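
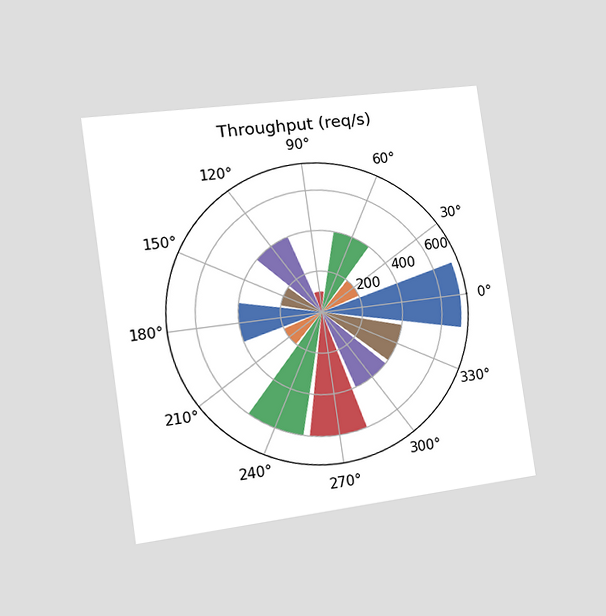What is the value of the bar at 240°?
The chart is tilted about 8° counter-clockwise and viewed slightly from the left. The bar at 240° reaches 600req/s on the radial axis.

600req/s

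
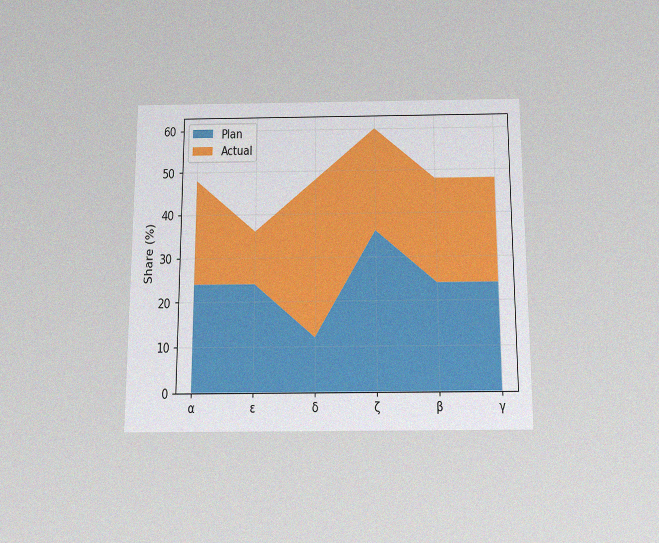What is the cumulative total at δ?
The chart is viewed slightly from below, with some photo noise. The stacked total at δ reaches 48%.

48%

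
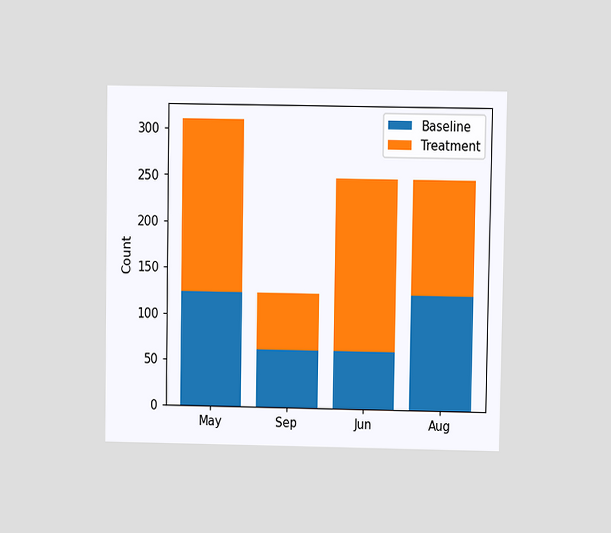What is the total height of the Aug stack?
The chart is viewed at a slight angle. The Aug stack's top reaches 248 on the y-axis.

248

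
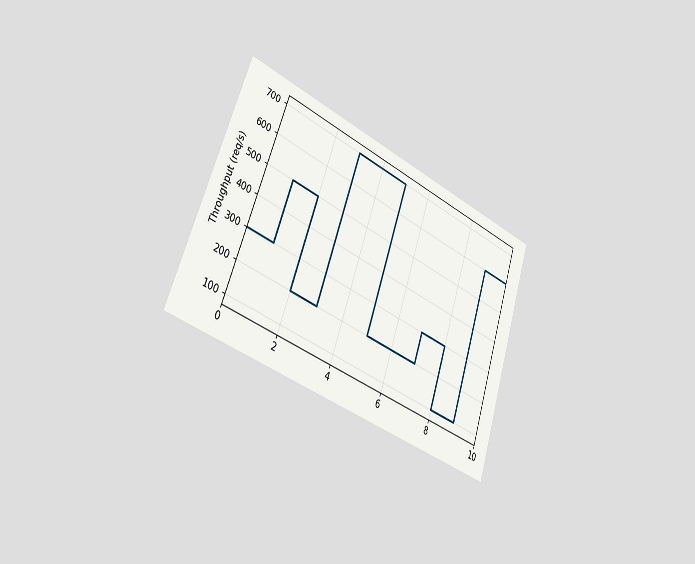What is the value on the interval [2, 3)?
The chart is tilted about 19° clockwise and viewed slightly from the left. On [2, 3) the step sits at 200req/s.

200req/s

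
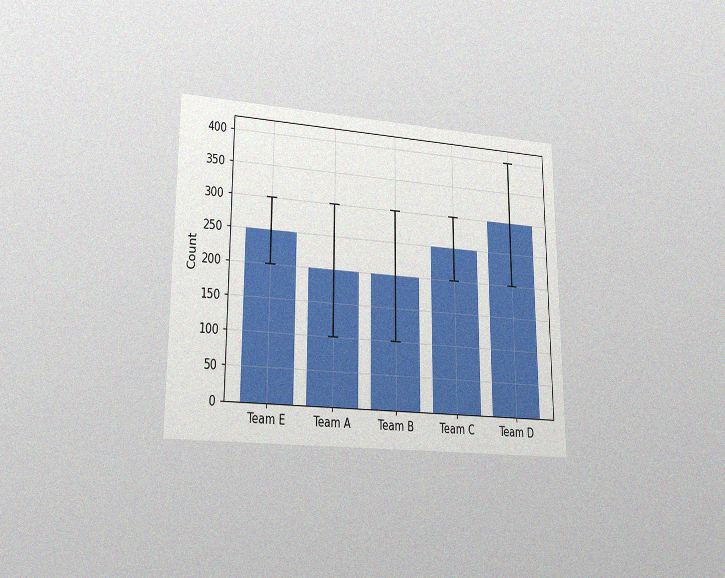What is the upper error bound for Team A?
300

The chart is viewed at a slight angle, with some photo noise. The Team A bar's upper whisker reaches 300.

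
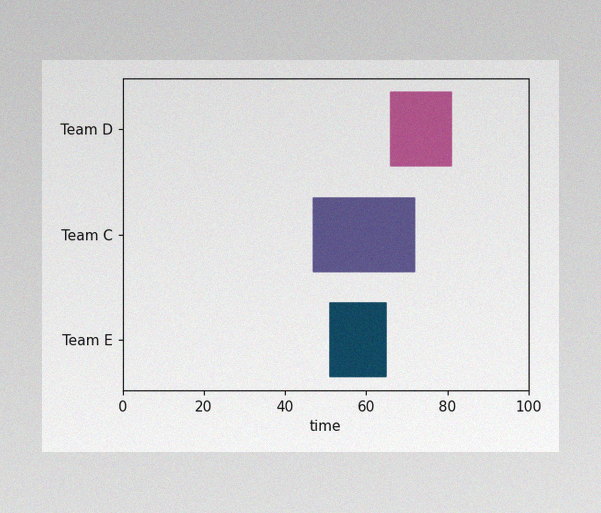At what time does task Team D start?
The image has some photo noise and uneven lighting. The Team D bar begins at t=66.

66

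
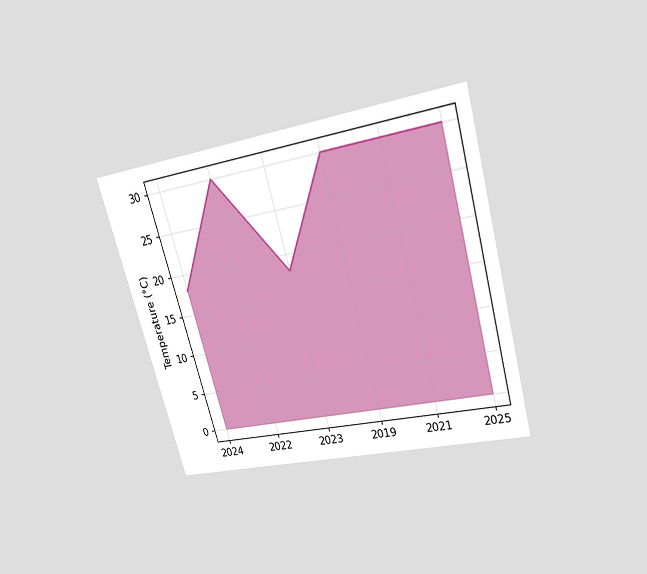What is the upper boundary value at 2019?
30°C

The chart is tilted about 15° counter-clockwise and viewed slightly from above. At 2019 the upper boundary is at 30°C.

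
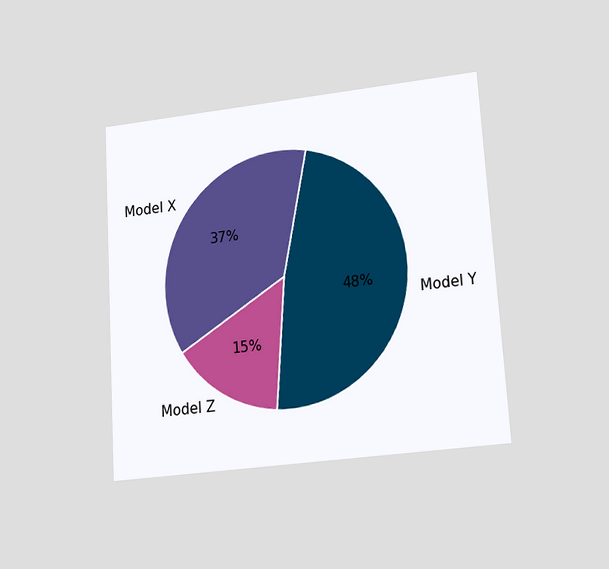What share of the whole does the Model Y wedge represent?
48%

The chart is tilted about 3° counter-clockwise and viewed at a slight angle. The Model Y slice takes up 48% of the pie.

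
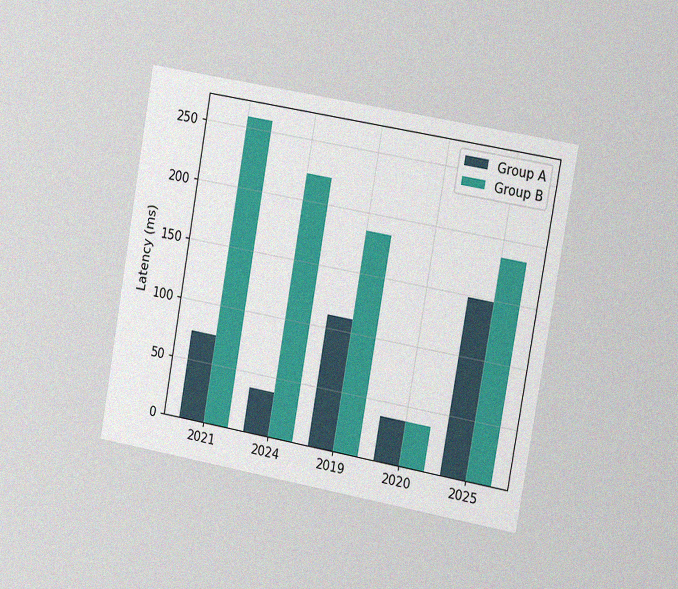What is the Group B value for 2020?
The chart is tilted about 10° clockwise and viewed slightly from the right, with some photo noise. The Group B bar at 2020 reaches 37ms on the y-axis.

37ms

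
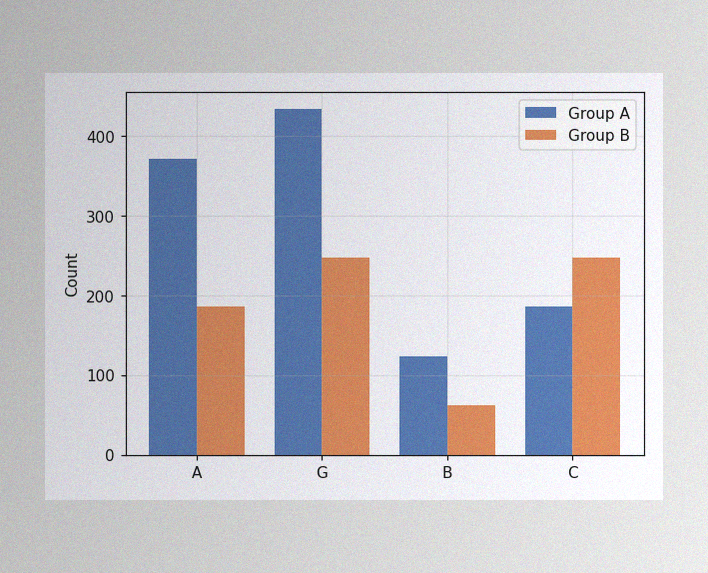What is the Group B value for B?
62

The image has some photo noise and uneven lighting. The Group B bar at B reaches 62 on the y-axis.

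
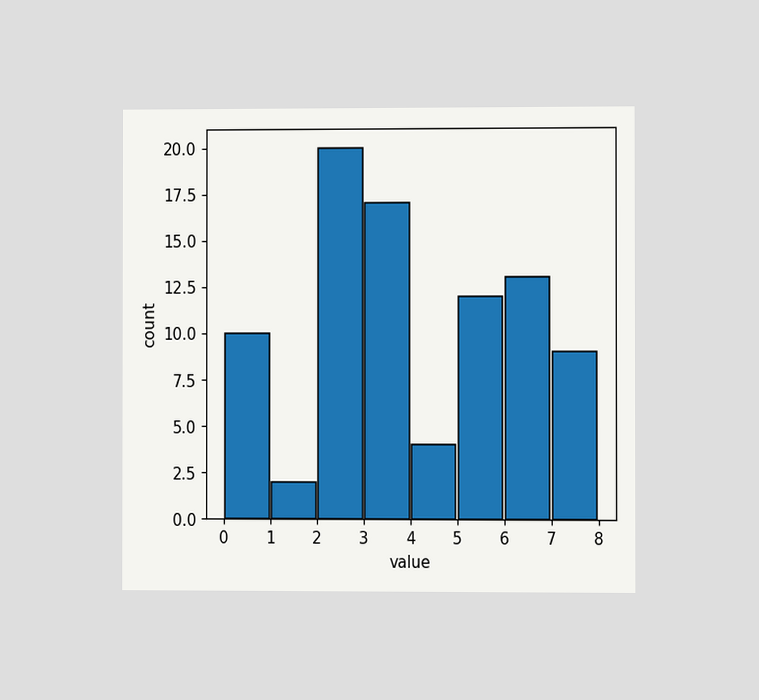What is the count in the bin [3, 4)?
The chart is viewed at a slight angle. The [3, 4) bin has height 17.

17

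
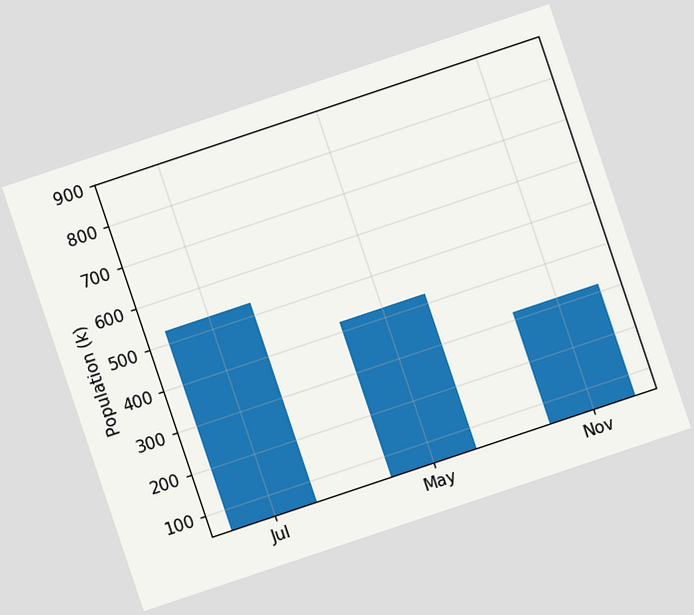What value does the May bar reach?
The chart is tilted about 19° counter-clockwise. Reading along the chart's y-axis, the May bar reaches 424k.

424k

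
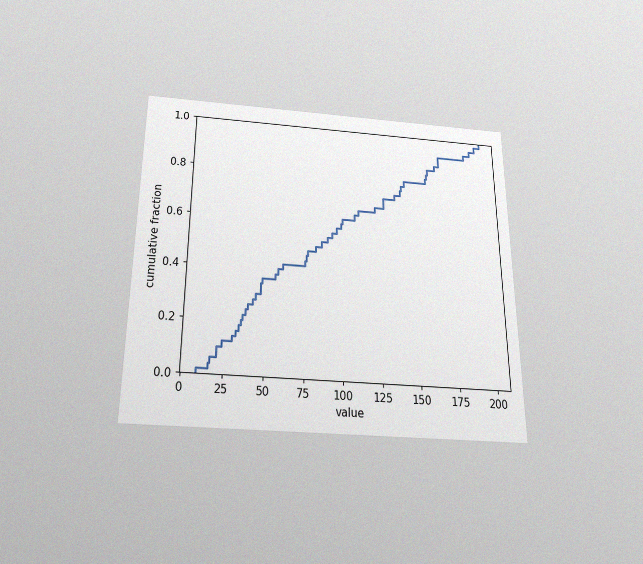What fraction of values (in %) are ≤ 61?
42%

The chart is viewed slightly from below, with some photo noise. At x=61 the ECDF step is at 42%.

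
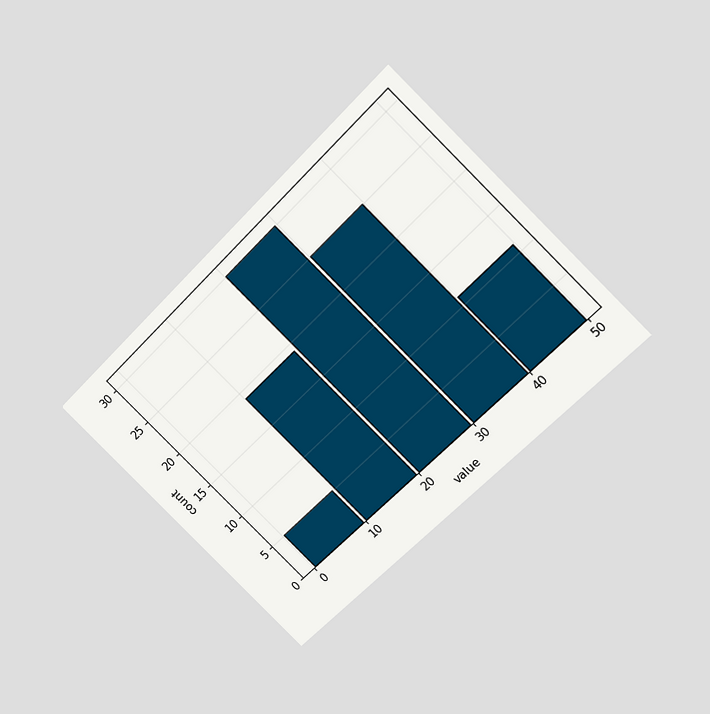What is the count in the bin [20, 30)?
30

The chart is tilted about 45° counter-clockwise and viewed at a slight angle. The [20, 30) bin has height 30.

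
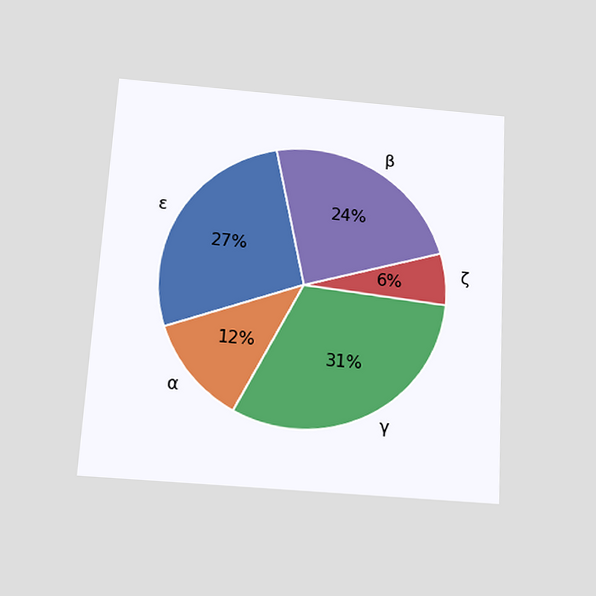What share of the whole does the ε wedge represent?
The chart is tilted about 3° clockwise and viewed slightly from below. The ε slice takes up 27% of the pie.

27%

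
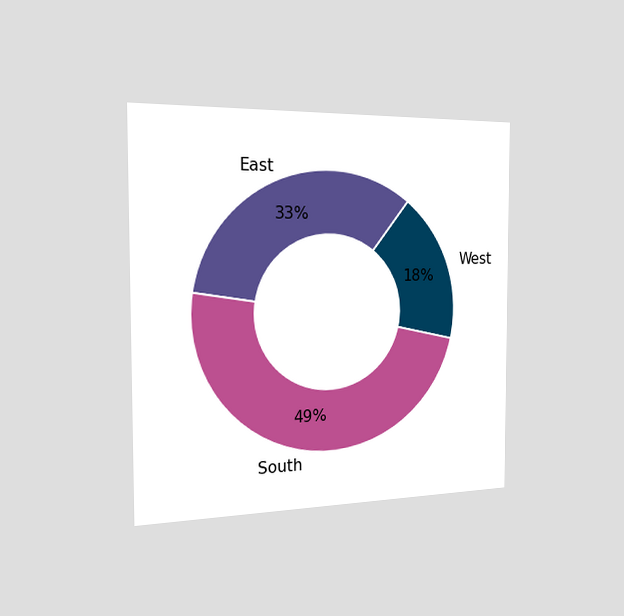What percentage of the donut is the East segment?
The chart is viewed slightly from the left. The East segment takes up 33% of the ring.

33%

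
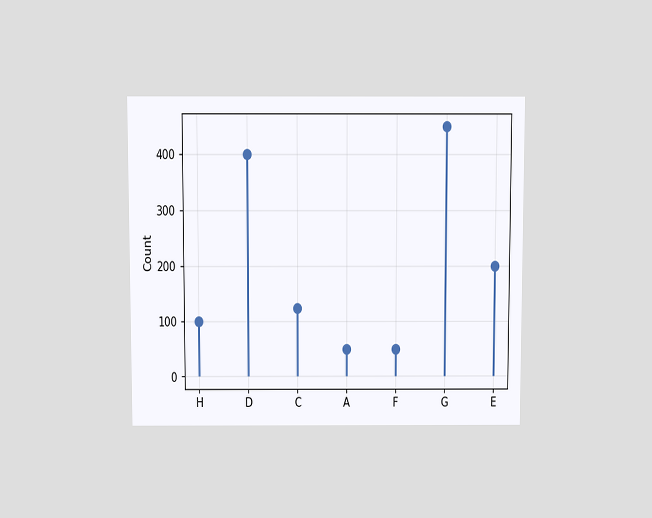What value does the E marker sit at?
The chart is viewed slightly from above. The E marker sits at 200.

200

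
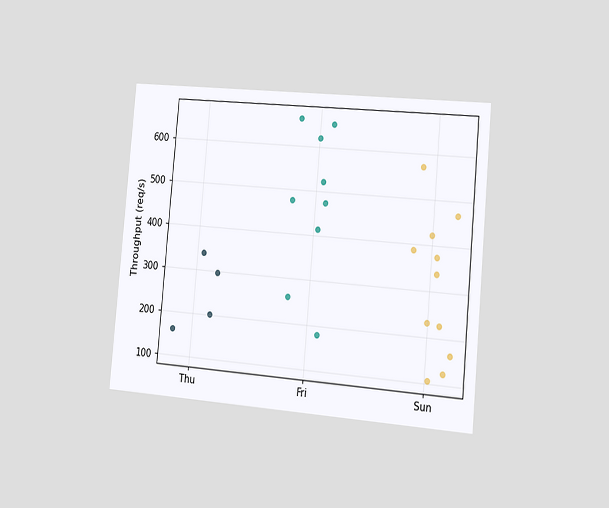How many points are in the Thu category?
The chart is tilted about 5° clockwise and viewed slightly from the right. Counting the markers in the Thu column gives 4.

4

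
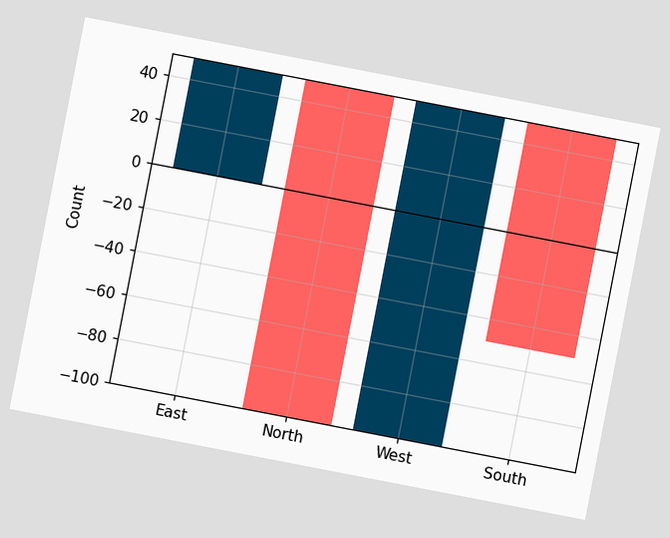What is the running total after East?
50

The chart is tilted about 11° clockwise. After East the running total reaches 50.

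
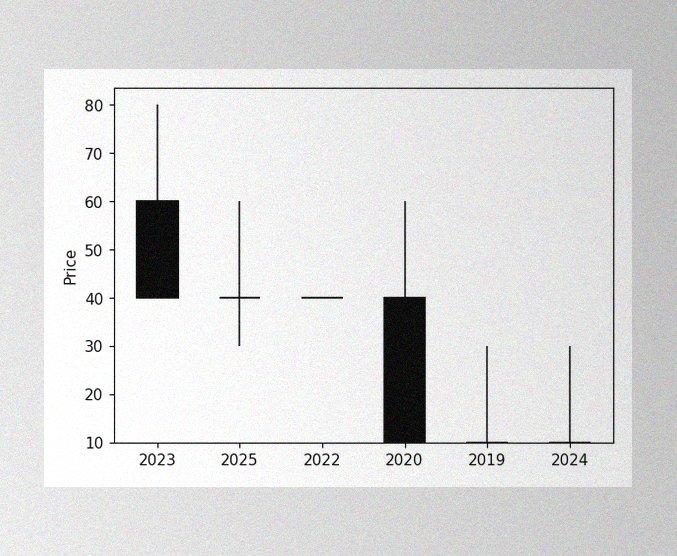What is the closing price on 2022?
The image has some photo noise and uneven lighting. The 2022 candle closes at 40.

40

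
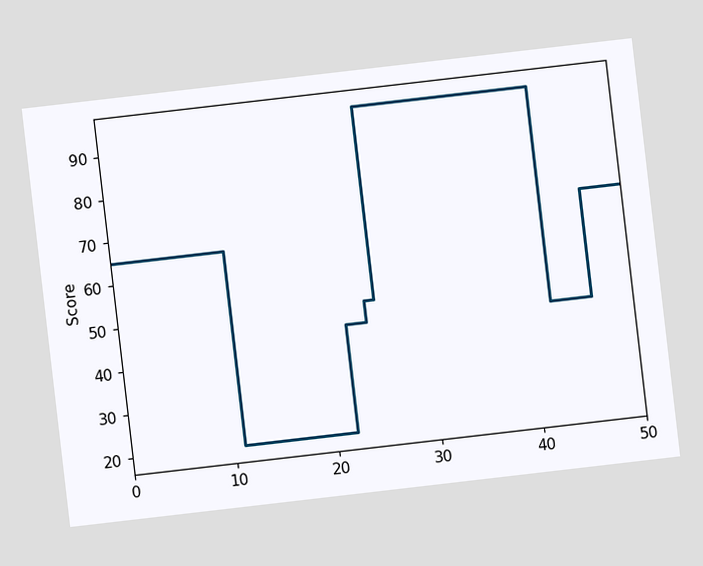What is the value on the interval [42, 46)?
45

The chart is tilted about 7° counter-clockwise. On [42, 46) the step sits at 45.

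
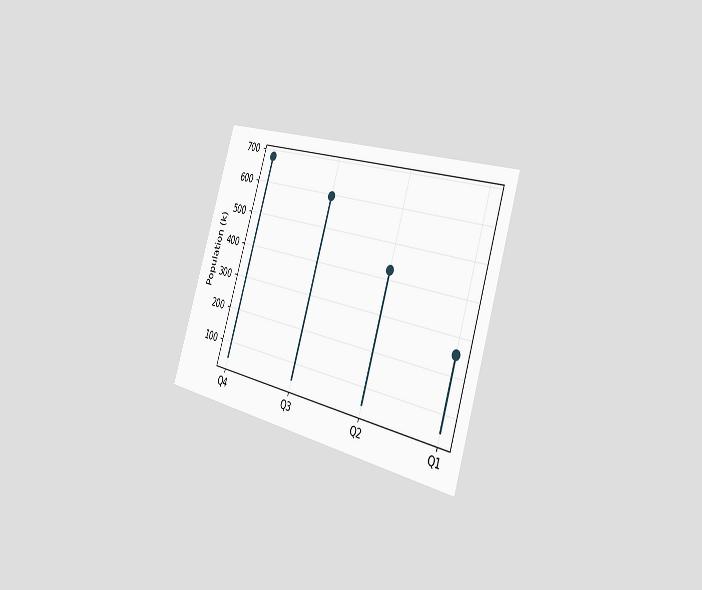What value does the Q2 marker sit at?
The chart is tilted about 18° clockwise and viewed slightly from the right. The Q2 marker sits at 425k.

425k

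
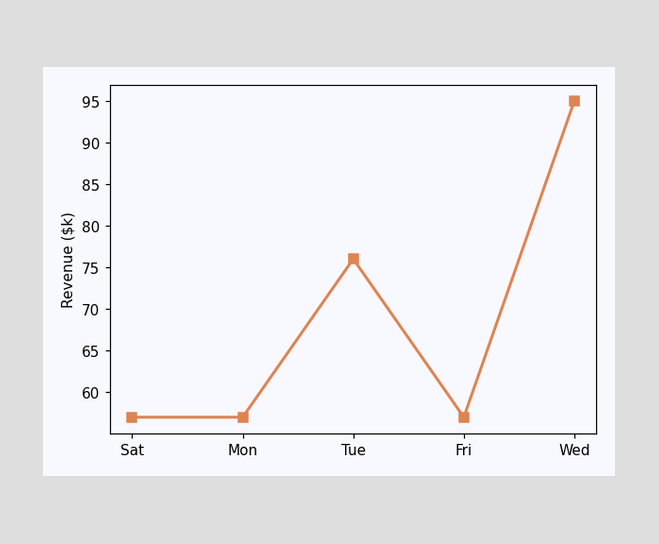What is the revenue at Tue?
At Tue, the line is at $76k.

$76k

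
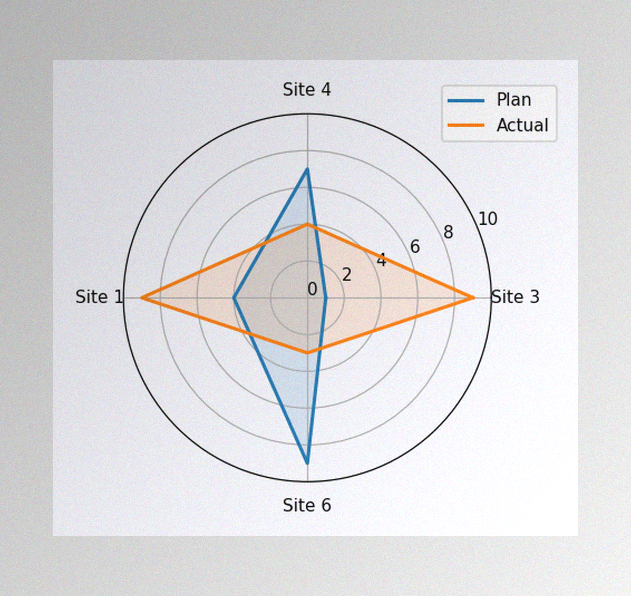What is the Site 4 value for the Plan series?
7

The image has some photo noise and uneven lighting. On the Site 4 axis, Plan reaches 7.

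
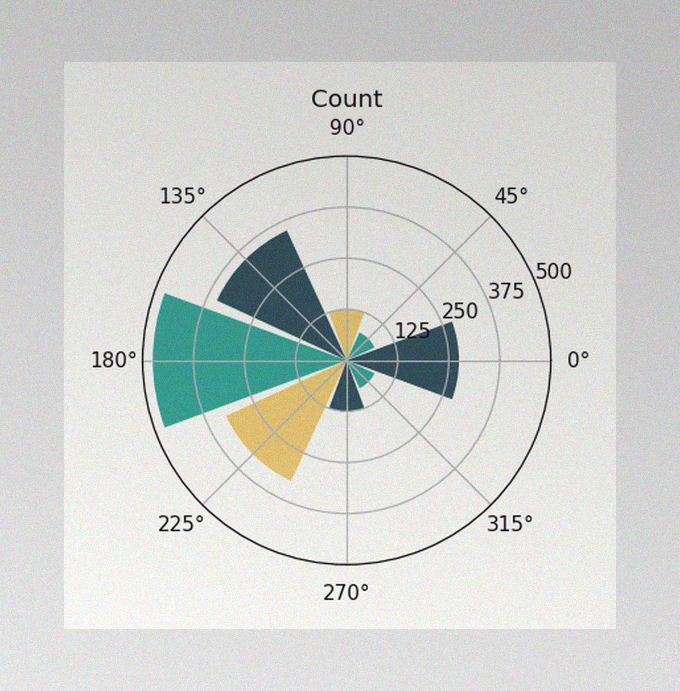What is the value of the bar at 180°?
The image has some photo noise and uneven lighting. The bar at 180° reaches 475 on the radial axis.

475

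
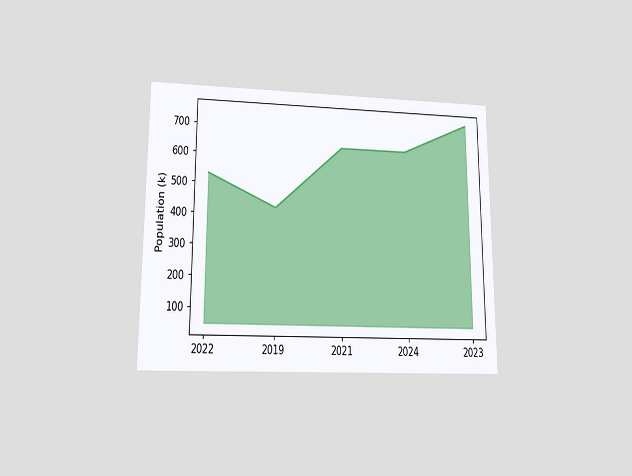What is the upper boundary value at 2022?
530k

The chart is viewed at a slight angle. At 2022 the upper boundary is at 530k.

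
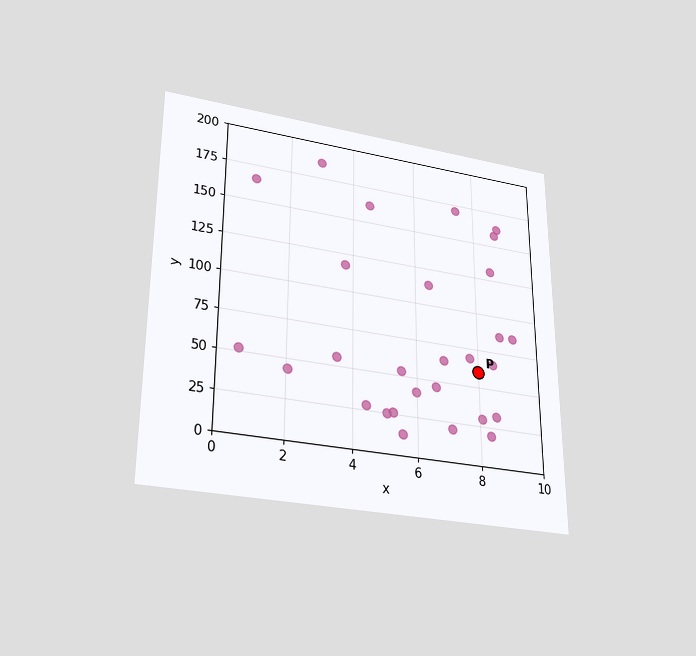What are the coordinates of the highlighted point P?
The chart is viewed slightly from below. Following the gridlines from P to each axis, P sits at (8, 60).

(8, 60)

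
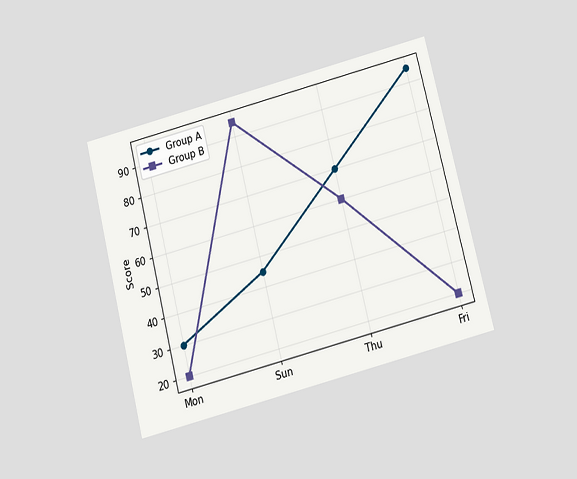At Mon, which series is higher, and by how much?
Group A, by 10

The chart is tilted about 14° counter-clockwise and viewed slightly from below. At Mon, Group A sits above the other line by 10.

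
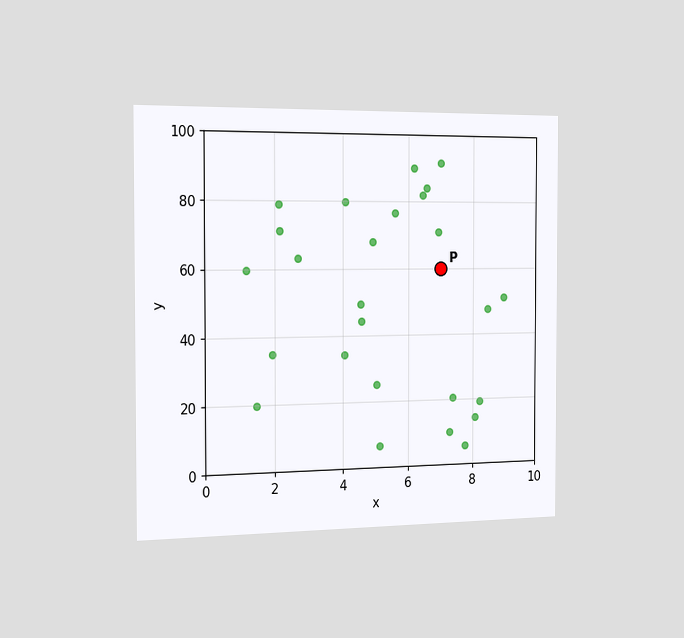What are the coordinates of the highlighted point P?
The chart is viewed slightly from the left. Following the gridlines from P to each axis, P sits at (7, 60).

(7, 60)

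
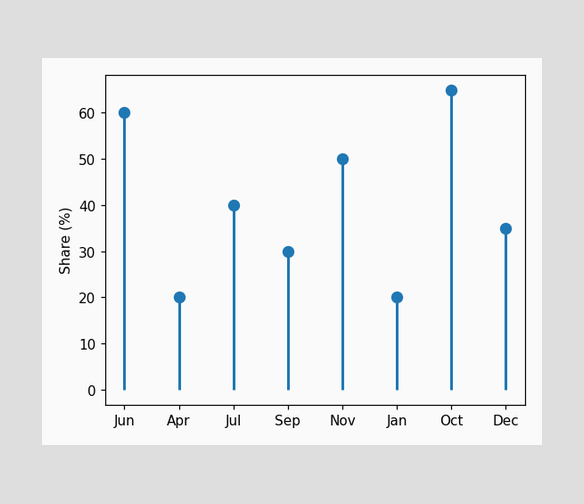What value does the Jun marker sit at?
The Jun marker sits at 60%.

60%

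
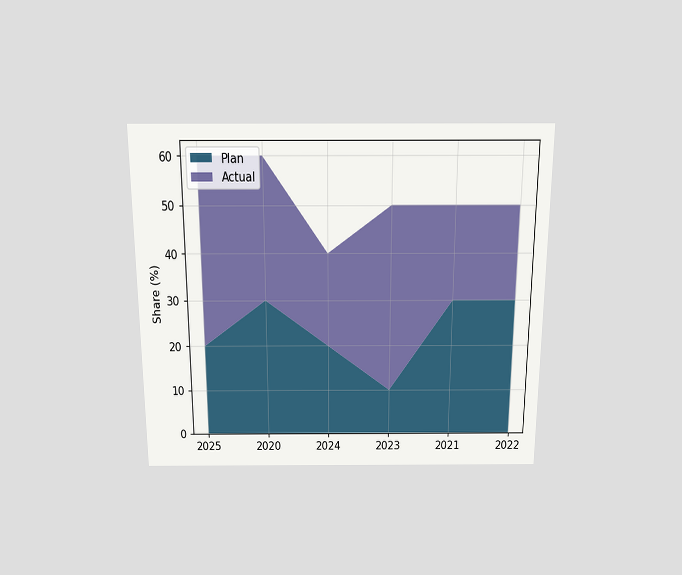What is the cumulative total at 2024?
40%

The chart is viewed slightly from above. The stacked total at 2024 reaches 40%.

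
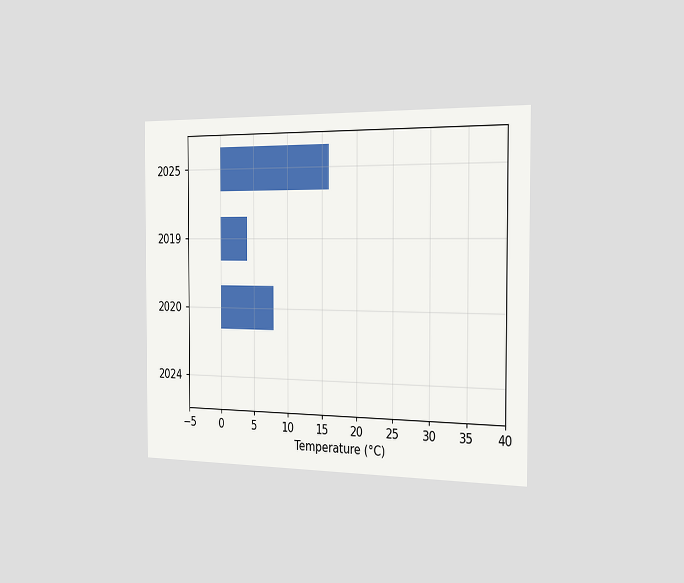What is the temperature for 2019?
The chart is viewed slightly from the right. Reading along the chart's x-axis, the 2019 bar reaches 4°C.

4°C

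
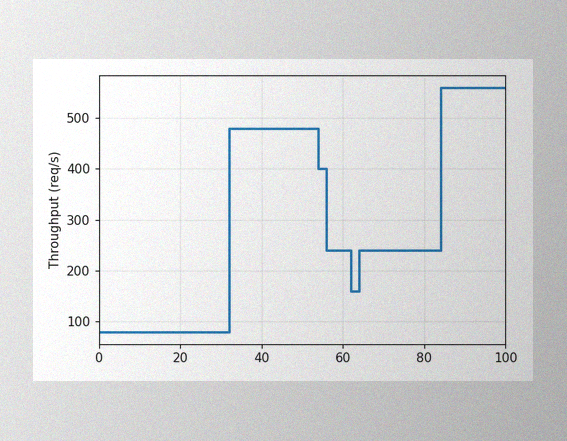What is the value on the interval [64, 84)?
The image has some photo noise and uneven lighting. On [64, 84) the step sits at 240req/s.

240req/s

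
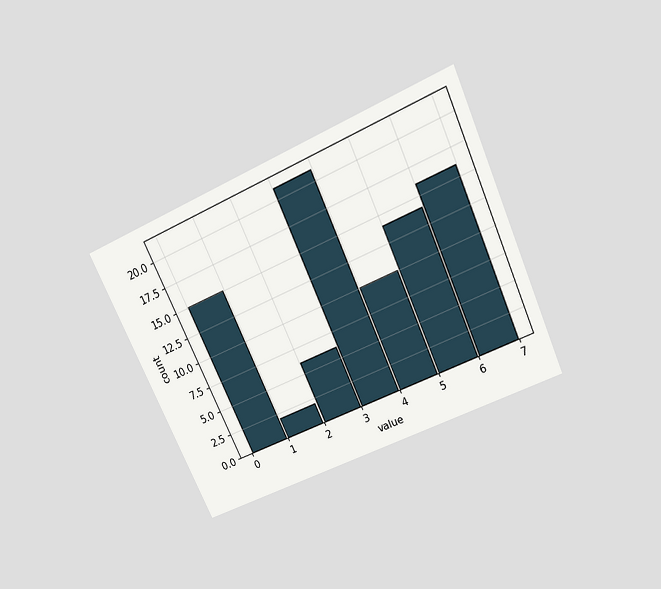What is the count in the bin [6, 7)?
16

The chart is tilted about 24° counter-clockwise and viewed slightly from above. The [6, 7) bin has height 16.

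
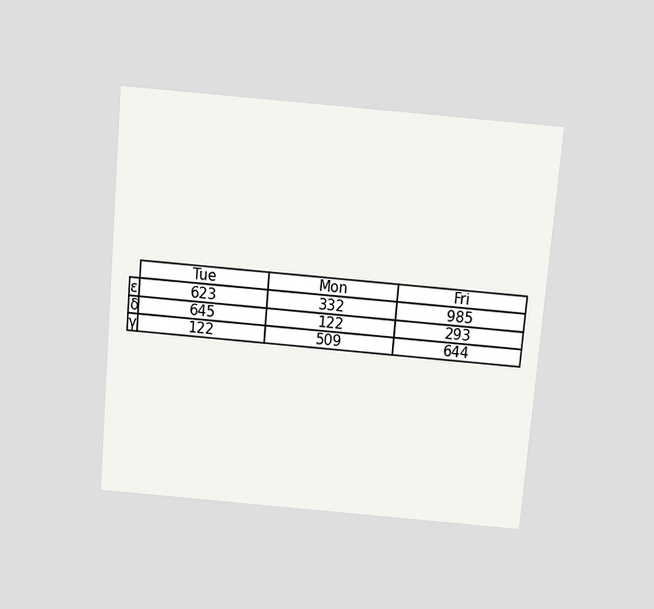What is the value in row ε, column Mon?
The chart is tilted about 5° clockwise and viewed slightly from above. The (ε, Mon) cell reads 332.

332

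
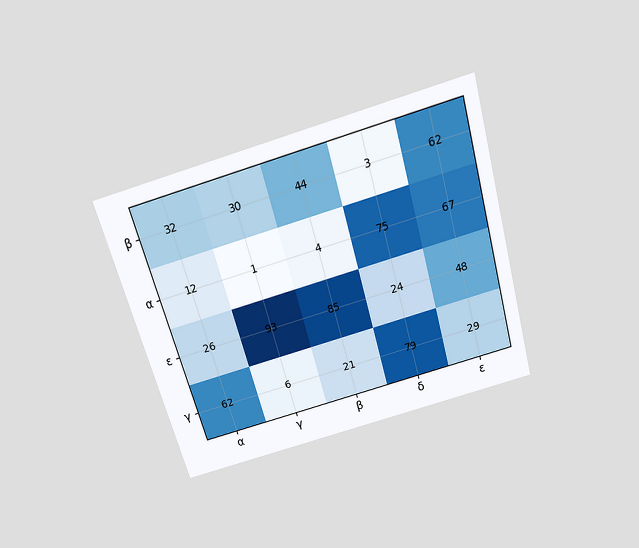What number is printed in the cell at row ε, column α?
The chart is tilted about 16° counter-clockwise and viewed slightly from above. The (ε, α) cell reads 26.

26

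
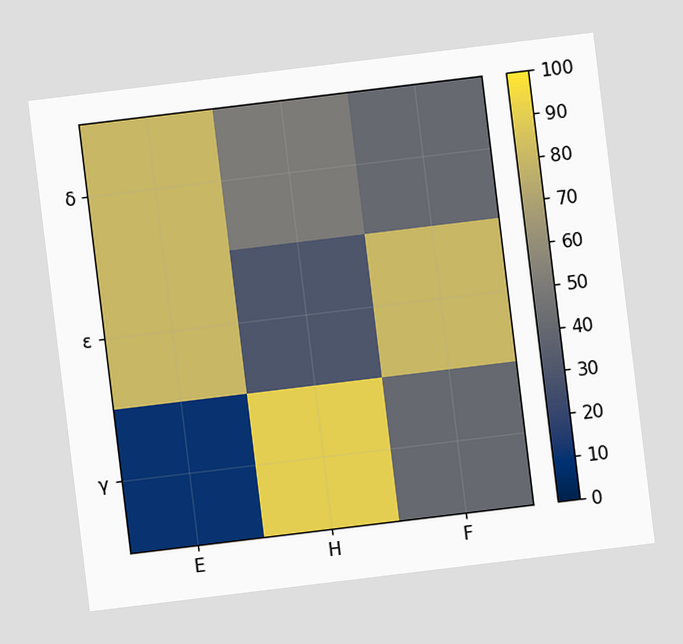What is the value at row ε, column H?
The chart is tilted about 7° counter-clockwise. Matching cell (ε, H) against the colorbar gives 30.

30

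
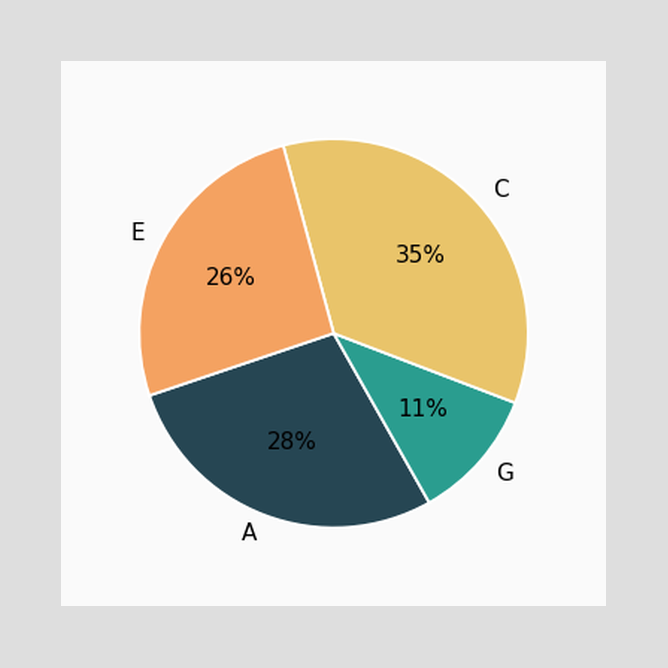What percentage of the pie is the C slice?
The C slice takes up 35% of the pie.

35%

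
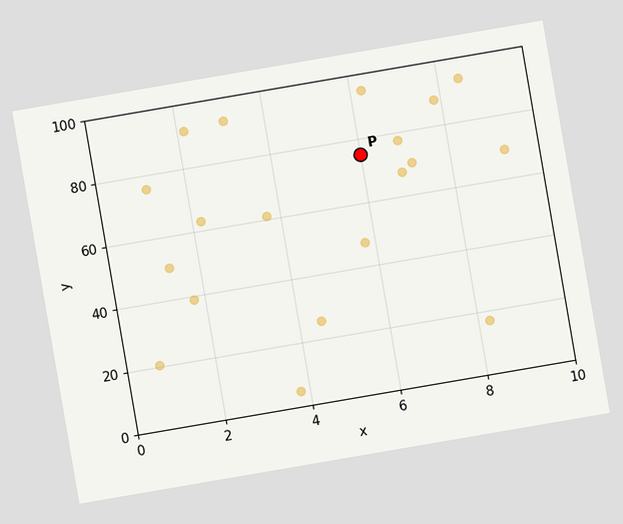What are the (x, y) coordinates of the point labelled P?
(6, 75)

The chart is tilted about 10° counter-clockwise. Following the gridlines from P to each axis, P sits at (6, 75).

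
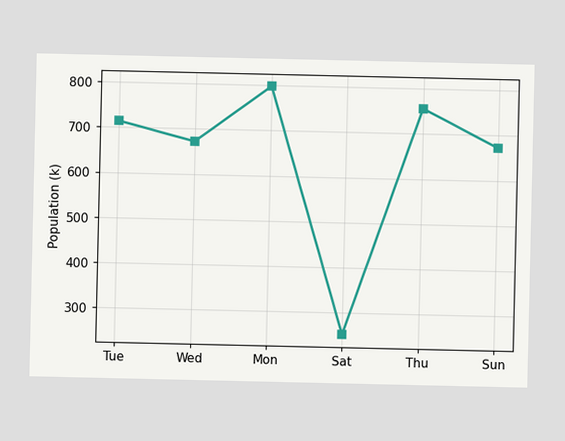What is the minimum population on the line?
252k

The lowest point is at Sat, and reading across to the y-axis gives 252k.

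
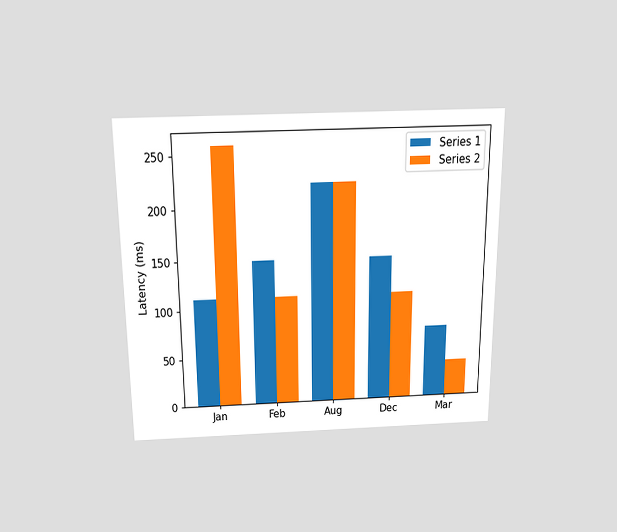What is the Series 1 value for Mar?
The chart is viewed slightly from above. The Series 1 bar at Mar reaches 74ms on the y-axis.

74ms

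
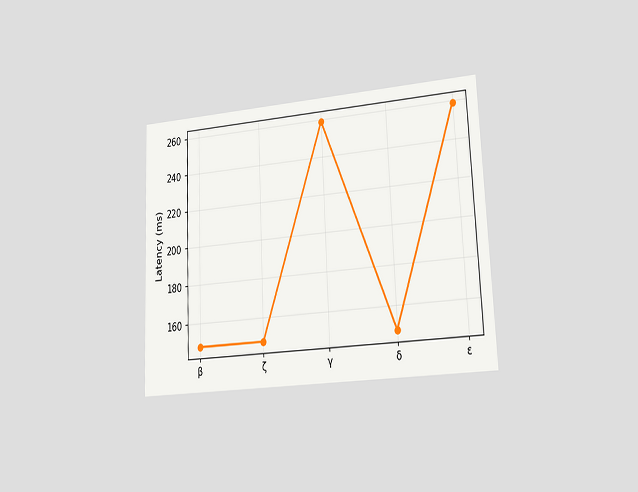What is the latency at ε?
259ms

The chart is tilted about 3° counter-clockwise and viewed slightly from the right. At ε, the line is at 259ms.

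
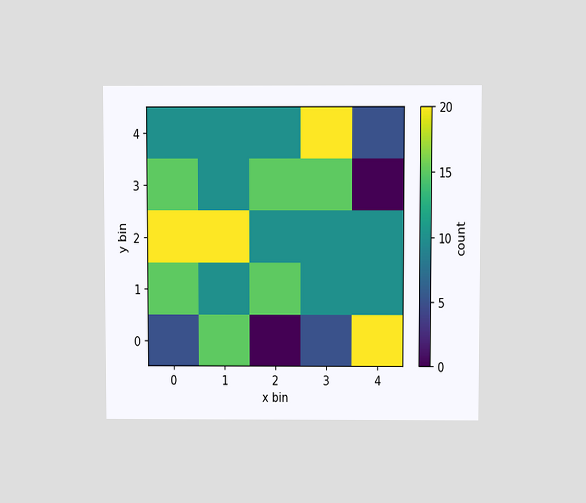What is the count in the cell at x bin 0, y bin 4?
The chart is viewed slightly from above. Matching the cell (0, 4) against the colorbar gives 10.

10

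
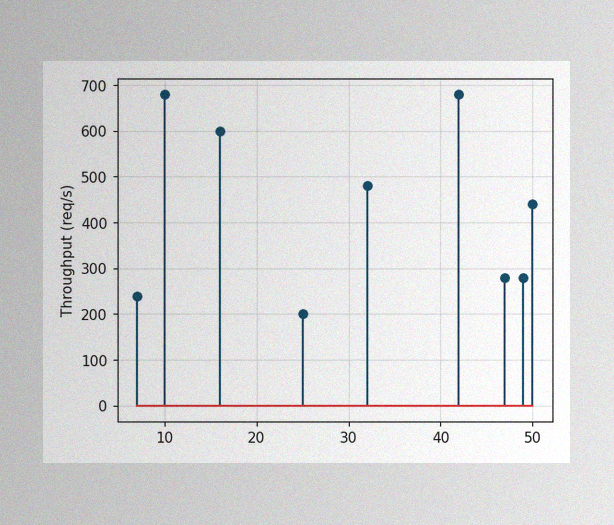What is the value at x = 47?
The image has some photo noise and uneven lighting. The stem at x=47 reaches 280req/s.

280req/s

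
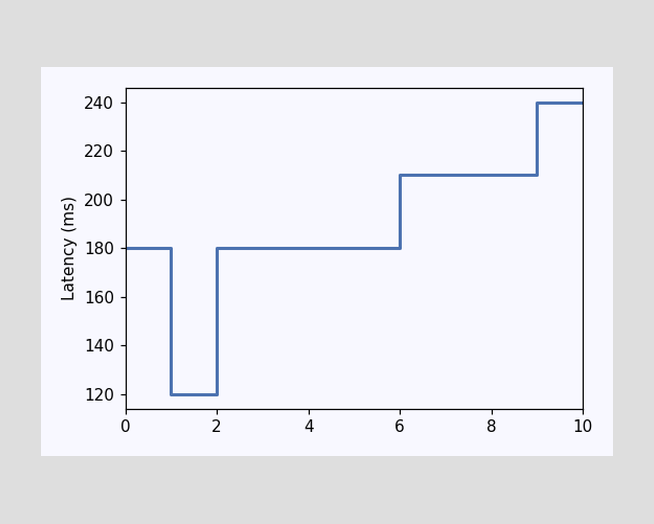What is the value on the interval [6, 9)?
210ms

On [6, 9) the step sits at 210ms.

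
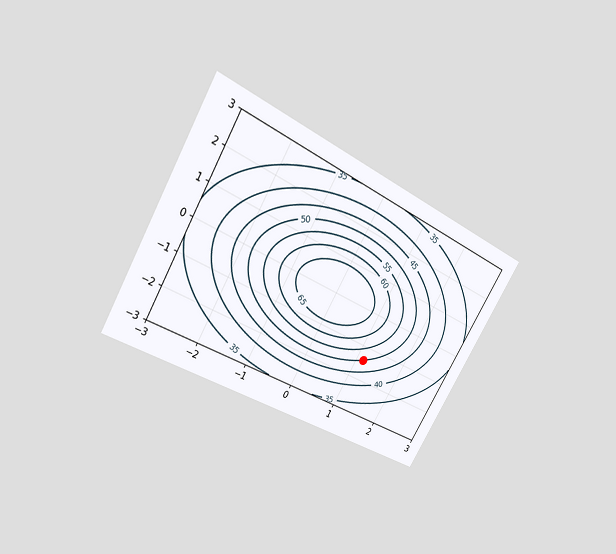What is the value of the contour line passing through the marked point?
50

The chart is tilted about 30° clockwise and viewed at a slight angle. The marked point sits on the contour labelled 50.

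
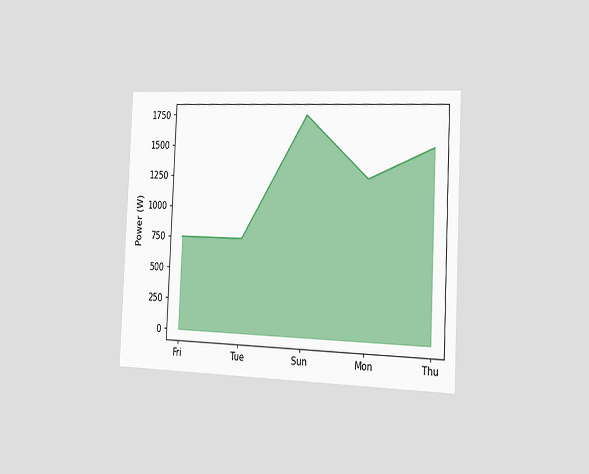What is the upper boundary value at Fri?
The chart is tilted about 3° clockwise and viewed slightly from the right. At Fri the upper boundary is at 750W.

750W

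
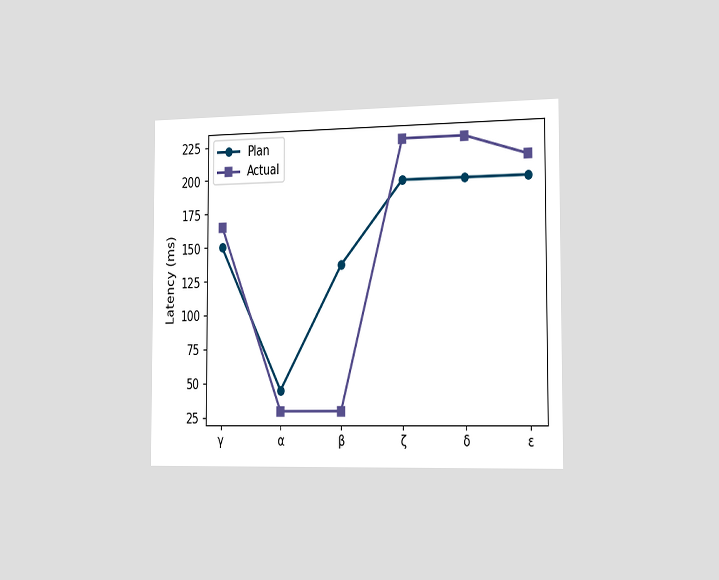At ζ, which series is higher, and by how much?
Actual, by 30ms

The chart is viewed slightly from the right. At ζ, Actual sits above the other line by 30ms.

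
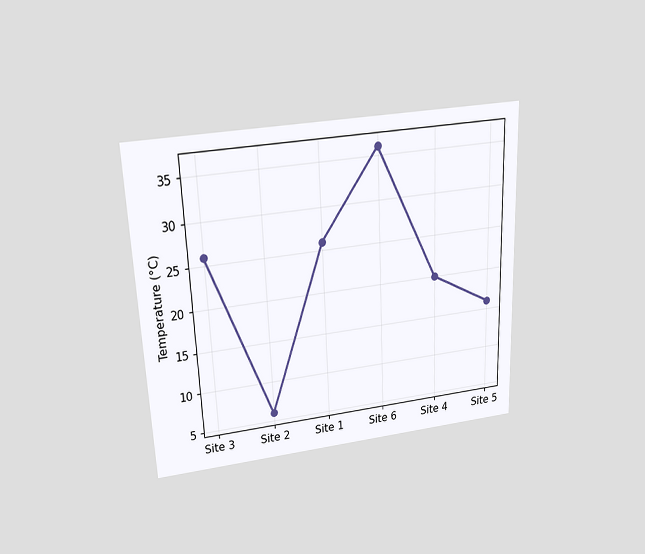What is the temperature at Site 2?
6°C

The chart is tilted about 2° counter-clockwise and viewed slightly from above. At Site 2, the line is at 6°C.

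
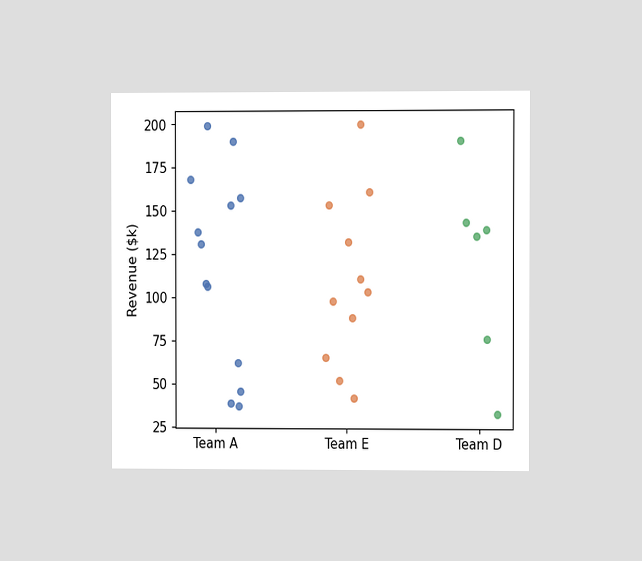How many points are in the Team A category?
The chart is viewed at a slight angle. Counting the markers in the Team A column gives 13.

13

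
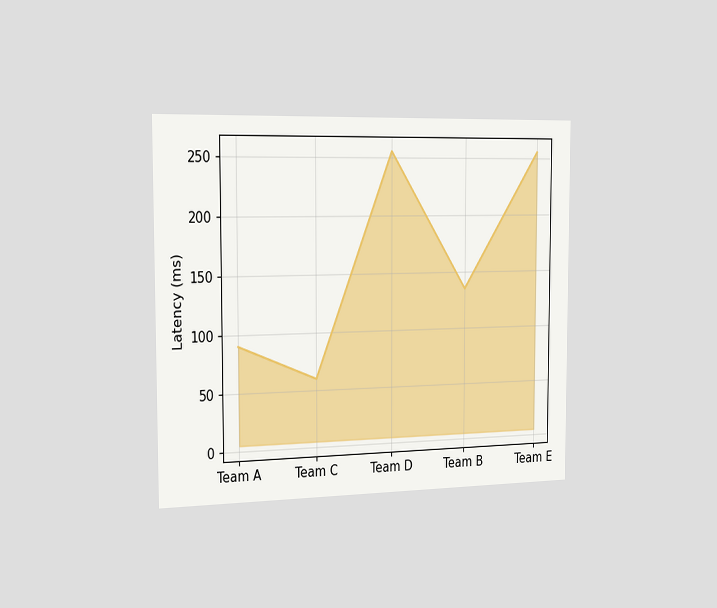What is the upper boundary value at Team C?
60ms

The chart is viewed slightly from the left. At Team C the upper boundary is at 60ms.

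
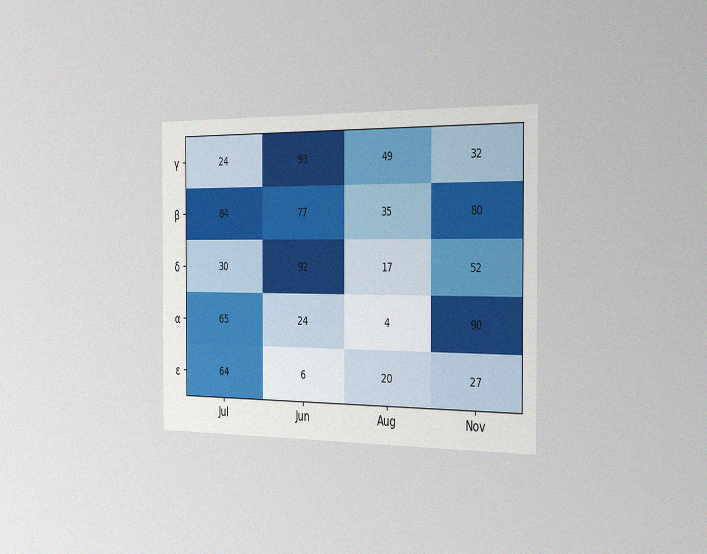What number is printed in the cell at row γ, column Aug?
The chart is viewed slightly from the right, with some photo noise. The (γ, Aug) cell reads 49.

49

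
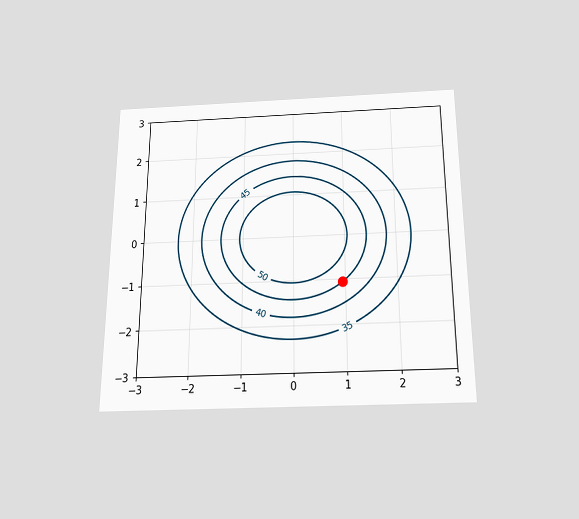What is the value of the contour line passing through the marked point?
45

The chart is viewed slightly from below. The marked point sits on the contour labelled 45.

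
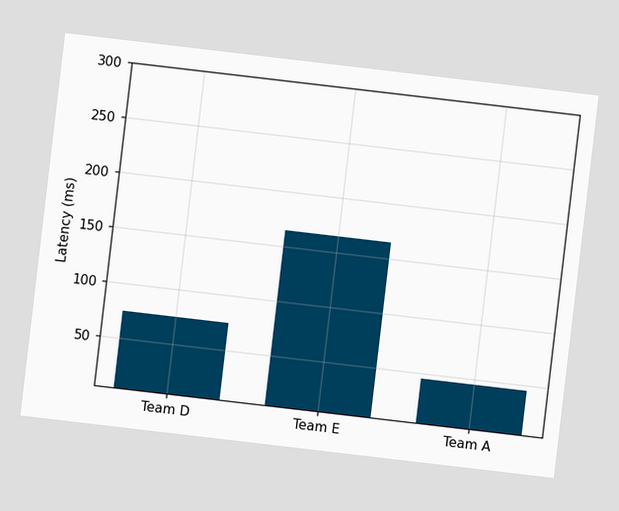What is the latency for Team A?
The chart is tilted about 7° clockwise. Reading along the chart's y-axis, the Team A bar reaches 45ms.

45ms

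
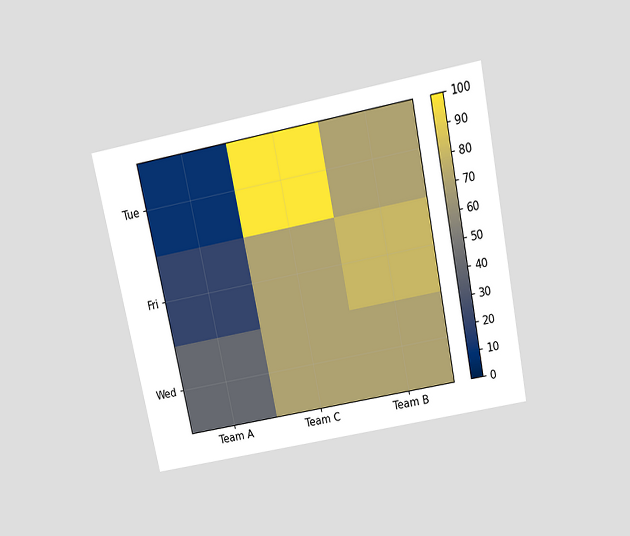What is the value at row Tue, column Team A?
The chart is tilted about 11° counter-clockwise and viewed slightly from above. Matching cell (Tue, Team A) against the colorbar gives 10.

10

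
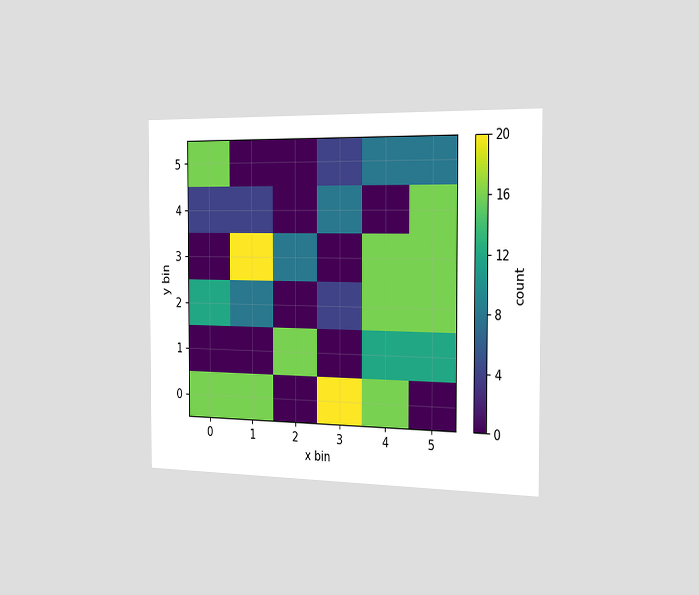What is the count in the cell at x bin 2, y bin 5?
The chart is viewed slightly from the right. Matching the cell (2, 5) against the colorbar gives 0.

0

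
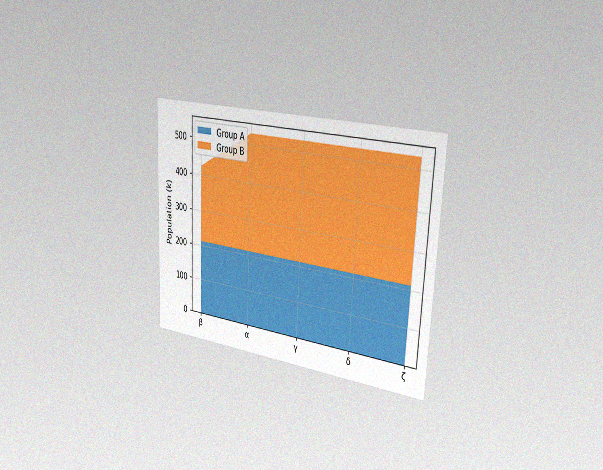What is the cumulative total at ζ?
The chart is tilted about 3° clockwise and viewed slightly from the right, with some photo noise. The stacked total at ζ reaches 530k.

530k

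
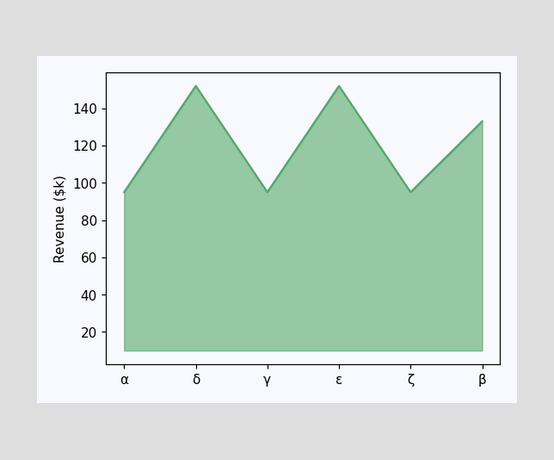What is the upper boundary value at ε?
$152k

At ε the upper boundary is at $152k.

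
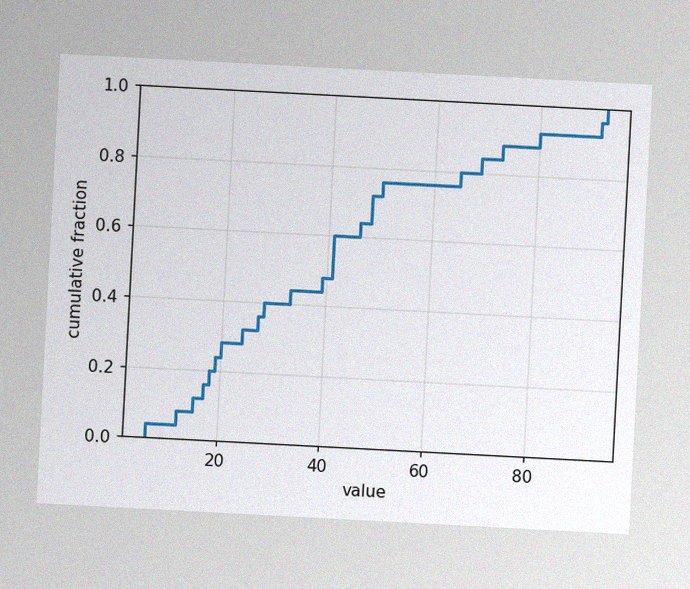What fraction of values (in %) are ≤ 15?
12%

The chart is tilted about 3° clockwise, with some photo noise. At x=15 the ECDF step is at 12%.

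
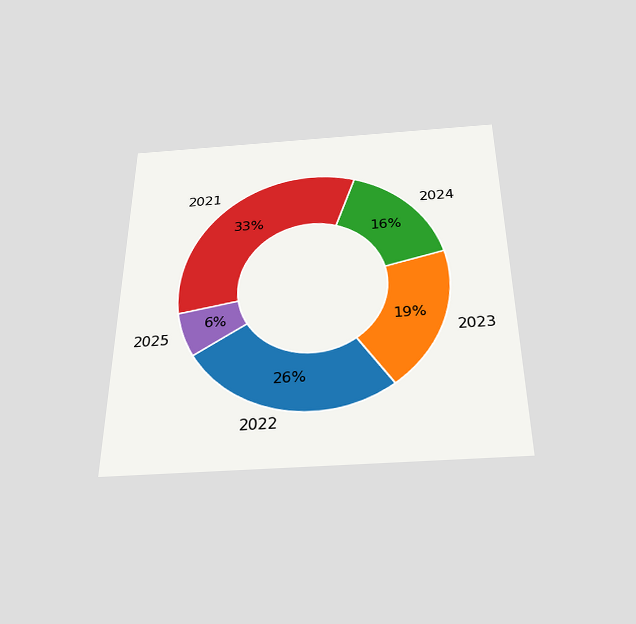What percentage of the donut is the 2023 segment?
19%

The chart is viewed slightly from below. The 2023 segment takes up 19% of the ring.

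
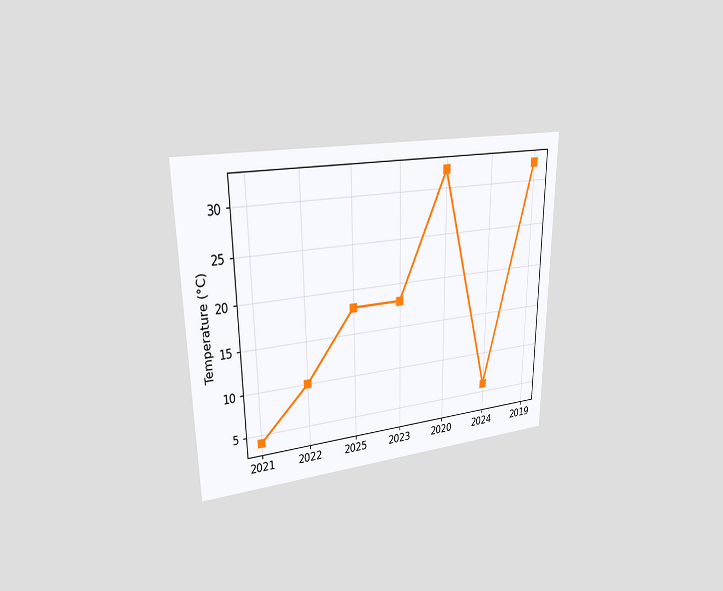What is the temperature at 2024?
The chart is viewed at a slight angle. At 2024, the line is at 6°C.

6°C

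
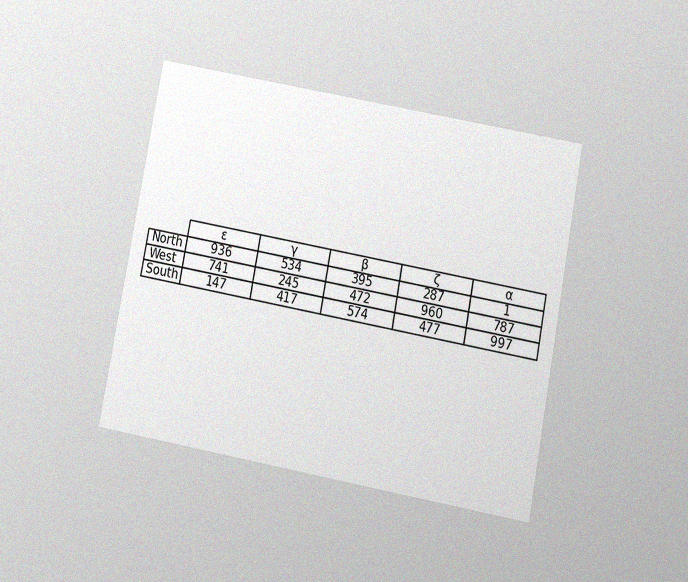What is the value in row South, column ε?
The chart is tilted about 11° clockwise and viewed slightly from below, with some photo noise. The (South, ε) cell reads 147.

147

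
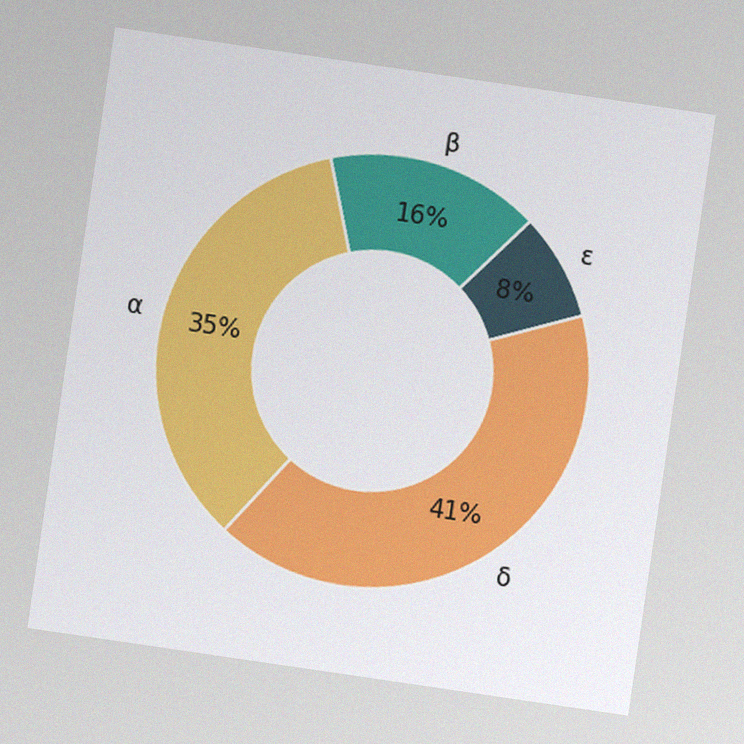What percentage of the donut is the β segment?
16%

The chart is tilted about 8° clockwise, with some photo noise. The β segment takes up 16% of the ring.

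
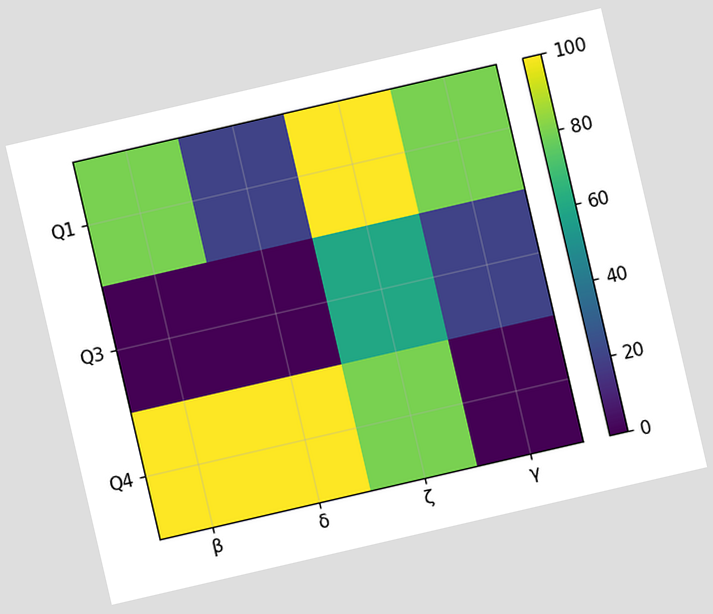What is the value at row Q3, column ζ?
The chart is tilted about 13° counter-clockwise. Matching cell (Q3, ζ) against the colorbar gives 60.

60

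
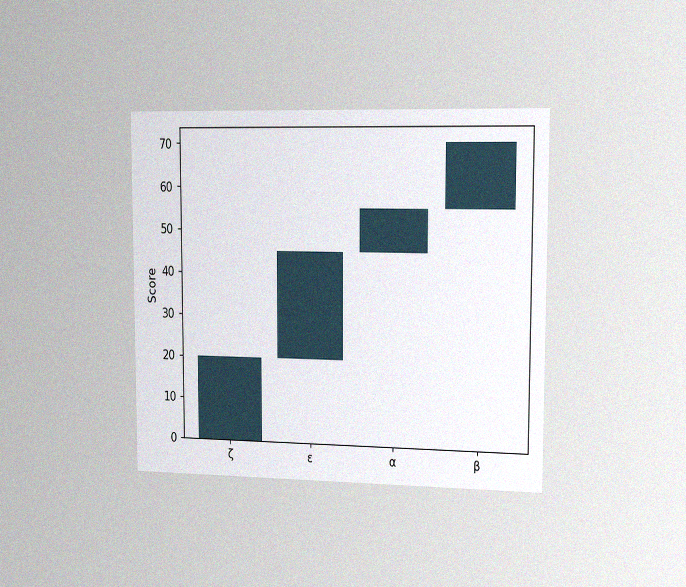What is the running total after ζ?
20

The chart is viewed slightly from the right, with some photo noise. After ζ the running total reaches 20.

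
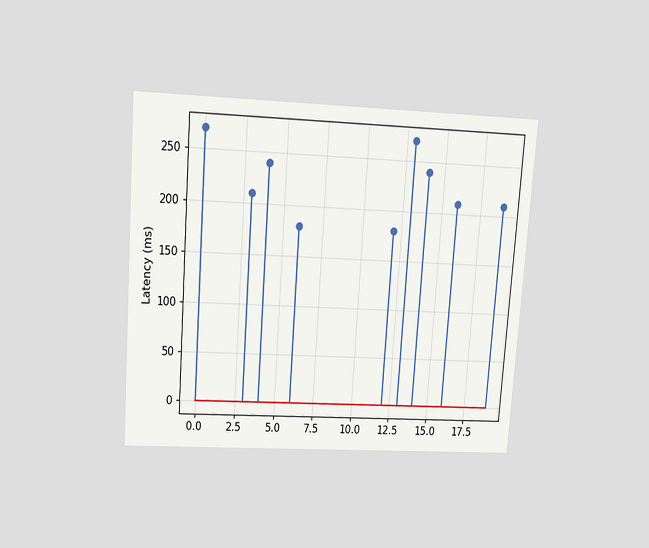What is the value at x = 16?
210ms

The chart is tilted about 4° clockwise and viewed slightly from above. The stem at x=16 reaches 210ms.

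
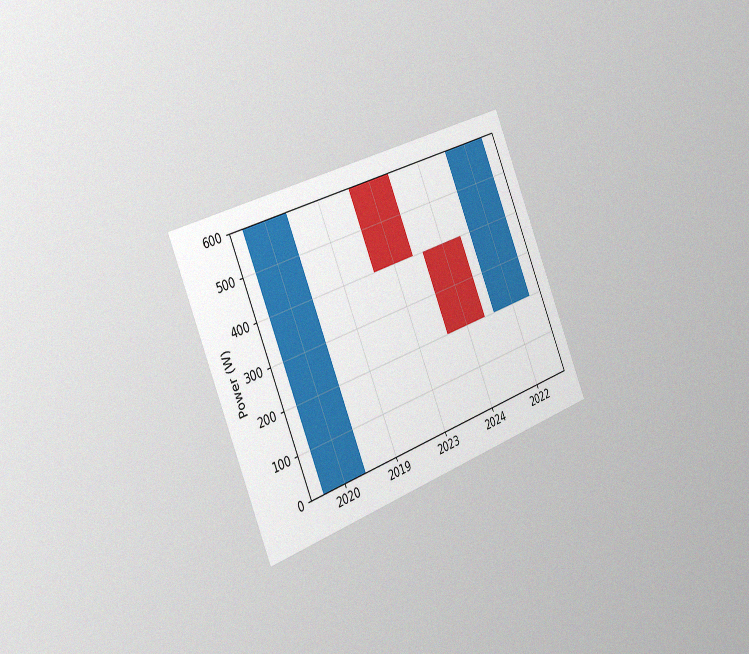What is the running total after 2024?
200W

The chart is tilted about 23° counter-clockwise and viewed slightly from the left, with some photo noise. After 2024 the running total reaches 200W.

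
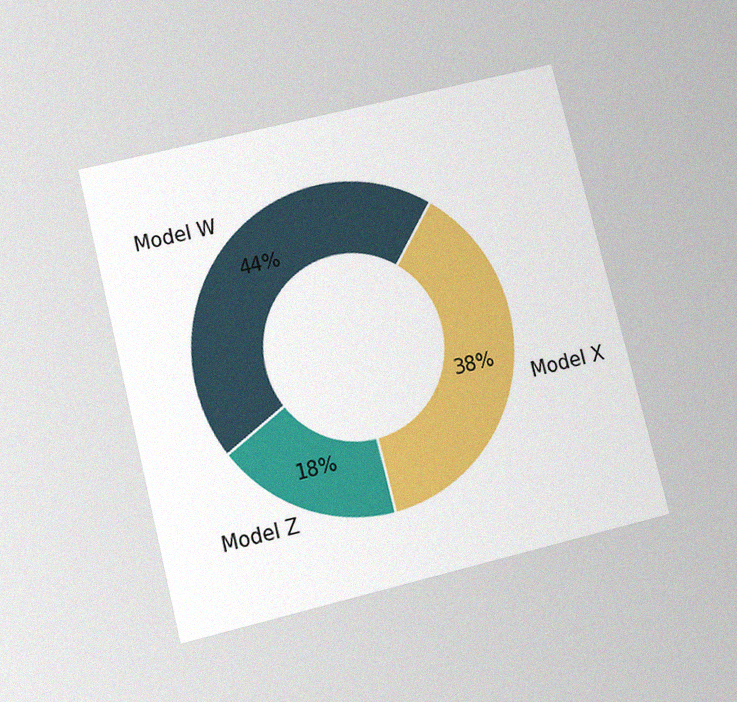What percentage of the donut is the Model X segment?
The chart is tilted about 14° counter-clockwise and viewed slightly from below, with some photo noise. The Model X segment takes up 38% of the ring.

38%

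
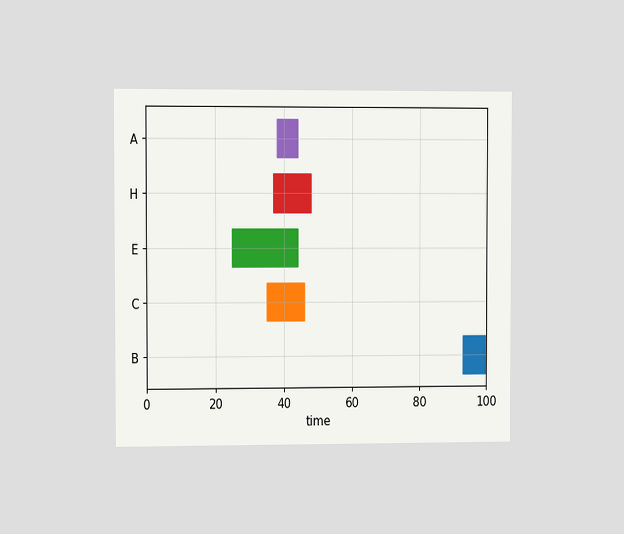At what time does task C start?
35

The chart is viewed slightly from the left. The C bar begins at t=35.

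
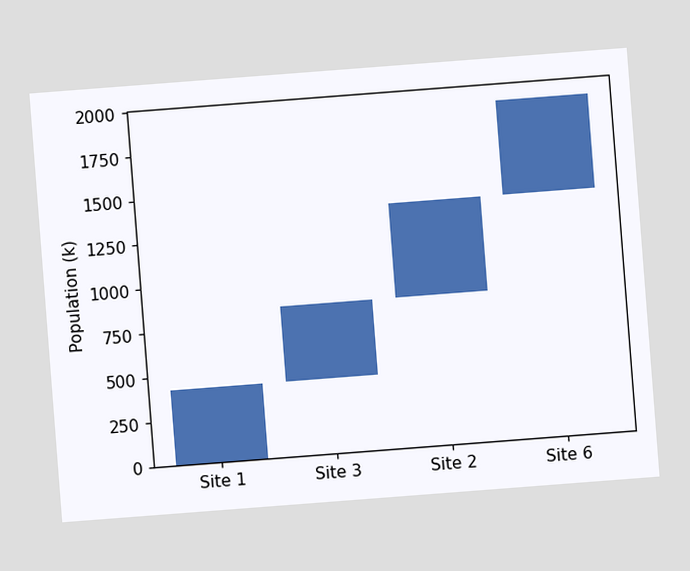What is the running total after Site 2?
The chart is tilted about 4° counter-clockwise. After Site 2 the running total reaches 1378k.

1378k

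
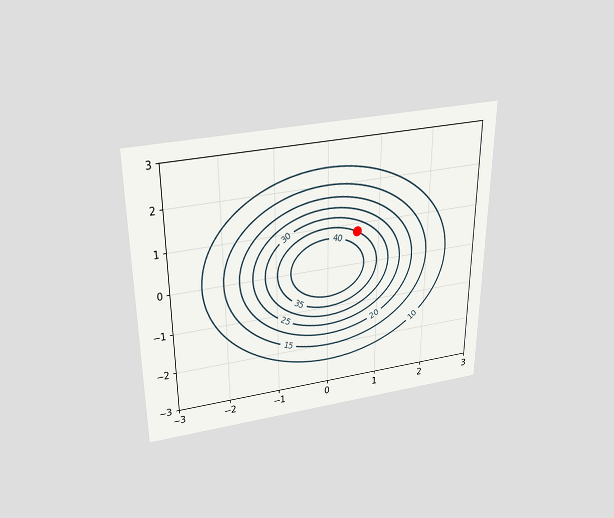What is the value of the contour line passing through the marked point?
35

The chart is viewed slightly from above. The marked point sits on the contour labelled 35.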